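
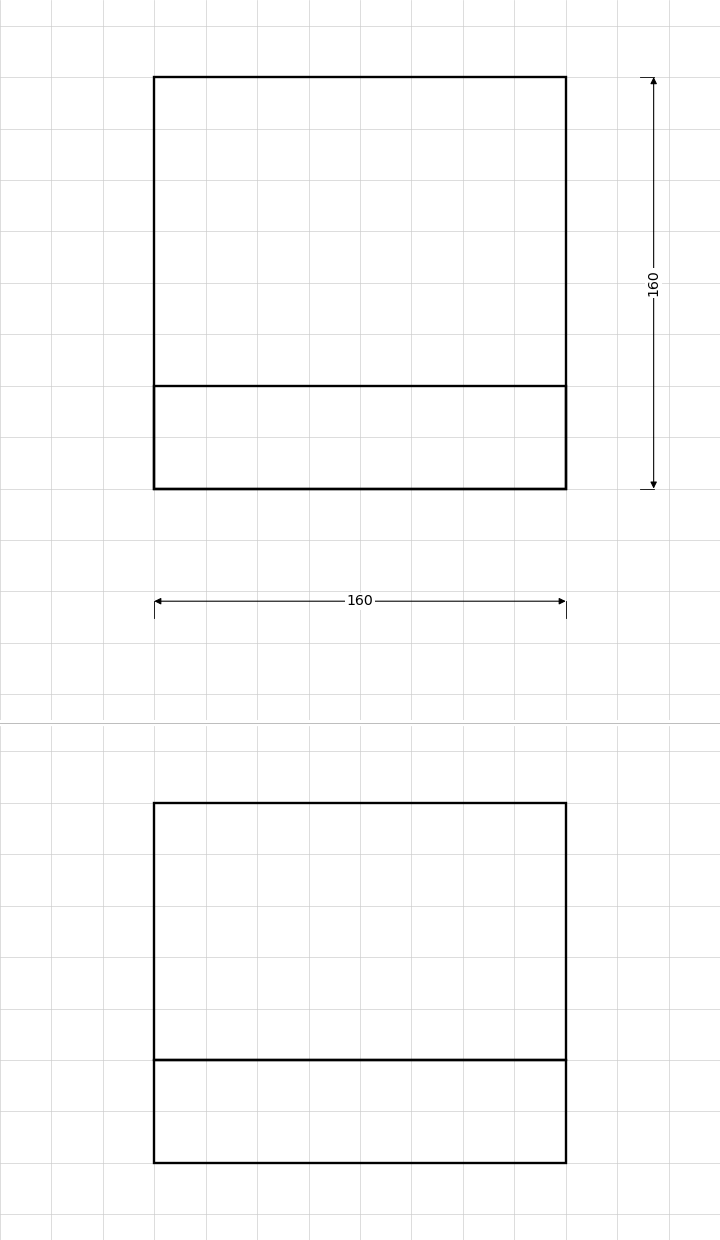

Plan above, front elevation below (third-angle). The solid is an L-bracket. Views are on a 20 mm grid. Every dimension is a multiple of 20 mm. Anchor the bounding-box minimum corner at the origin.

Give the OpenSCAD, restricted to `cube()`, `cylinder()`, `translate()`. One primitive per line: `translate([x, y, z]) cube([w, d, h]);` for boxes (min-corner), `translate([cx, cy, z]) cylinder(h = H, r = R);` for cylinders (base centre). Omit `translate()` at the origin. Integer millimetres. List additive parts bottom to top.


cube([160, 160, 40]);
translate([0, 0, 40]) cube([160, 40, 100]);


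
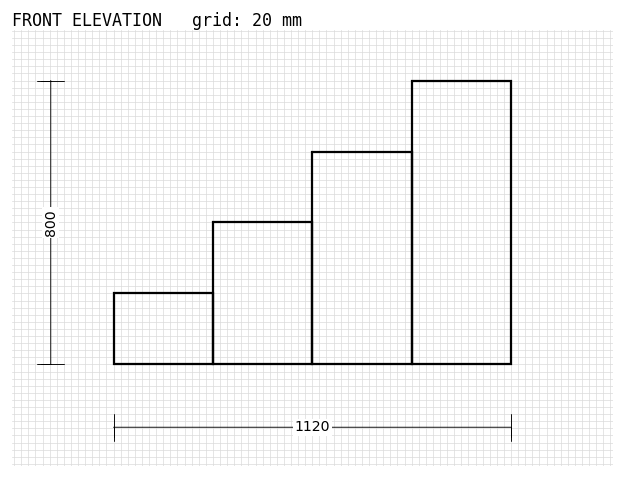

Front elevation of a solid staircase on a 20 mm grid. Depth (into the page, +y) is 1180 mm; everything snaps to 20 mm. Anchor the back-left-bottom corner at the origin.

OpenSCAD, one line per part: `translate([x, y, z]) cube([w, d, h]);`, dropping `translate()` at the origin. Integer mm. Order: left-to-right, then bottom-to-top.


cube([280, 1180, 200]);
translate([280, 0, 0]) cube([280, 1180, 400]);
translate([560, 0, 0]) cube([280, 1180, 600]);
translate([840, 0, 0]) cube([280, 1180, 800]);


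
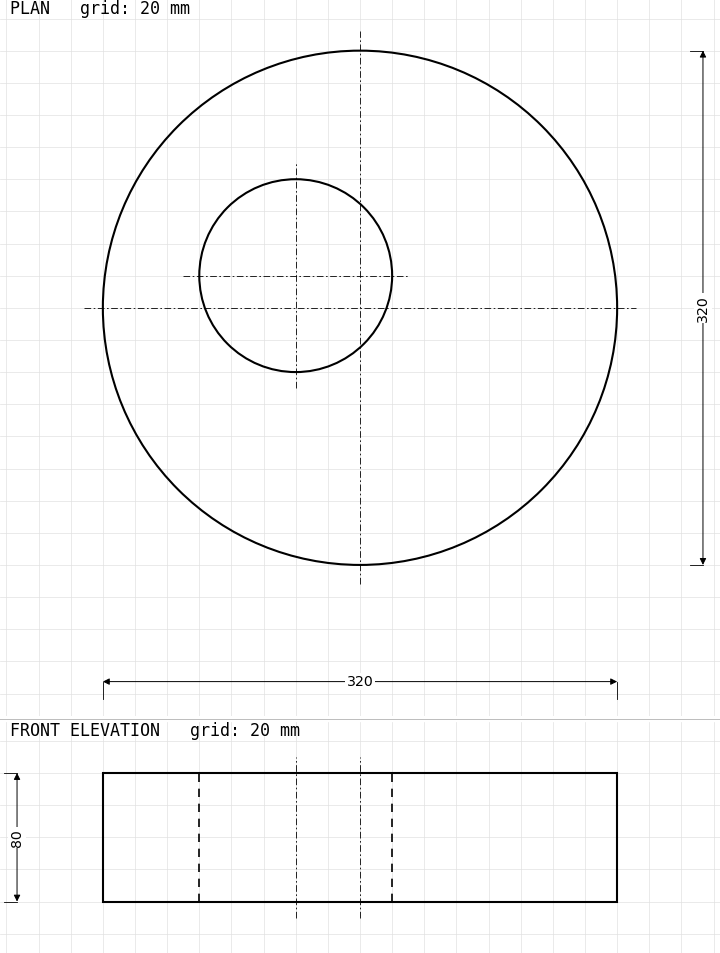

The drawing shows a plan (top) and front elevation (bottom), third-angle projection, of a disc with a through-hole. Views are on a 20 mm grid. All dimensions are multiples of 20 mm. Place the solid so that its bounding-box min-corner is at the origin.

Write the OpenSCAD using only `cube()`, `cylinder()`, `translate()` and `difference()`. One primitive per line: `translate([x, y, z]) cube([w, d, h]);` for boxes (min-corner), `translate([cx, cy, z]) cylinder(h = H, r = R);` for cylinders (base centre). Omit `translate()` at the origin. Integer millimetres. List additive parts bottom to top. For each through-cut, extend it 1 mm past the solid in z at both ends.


difference() {
  translate([160, 160, 0]) cylinder(h = 80, r = 160);
  translate([120, 180, -1]) cylinder(h = 82, r = 60);
}


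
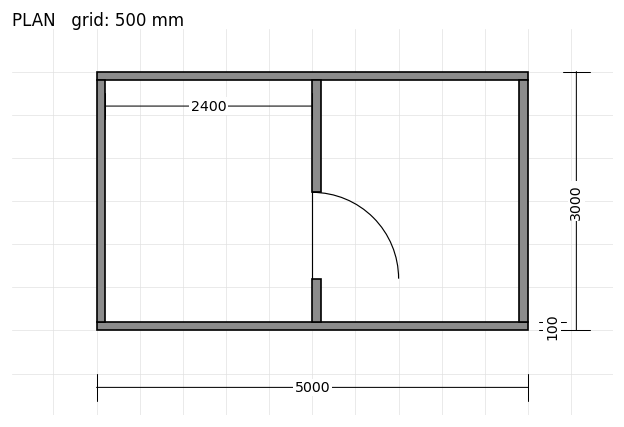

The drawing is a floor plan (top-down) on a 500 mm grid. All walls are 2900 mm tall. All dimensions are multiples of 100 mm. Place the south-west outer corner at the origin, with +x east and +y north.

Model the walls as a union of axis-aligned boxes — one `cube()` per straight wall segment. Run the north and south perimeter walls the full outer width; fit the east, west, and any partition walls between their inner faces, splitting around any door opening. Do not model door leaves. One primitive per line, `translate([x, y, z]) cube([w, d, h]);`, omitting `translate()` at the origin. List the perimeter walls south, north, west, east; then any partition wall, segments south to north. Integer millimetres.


cube([5000, 100, 2900]);
translate([0, 2900, 0]) cube([5000, 100, 2900]);
translate([0, 100, 0]) cube([100, 2800, 2900]);
translate([4900, 100, 0]) cube([100, 2800, 2900]);
translate([2500, 100, 0]) cube([100, 500, 2900]);
translate([2500, 1600, 0]) cube([100, 1300, 2900]);


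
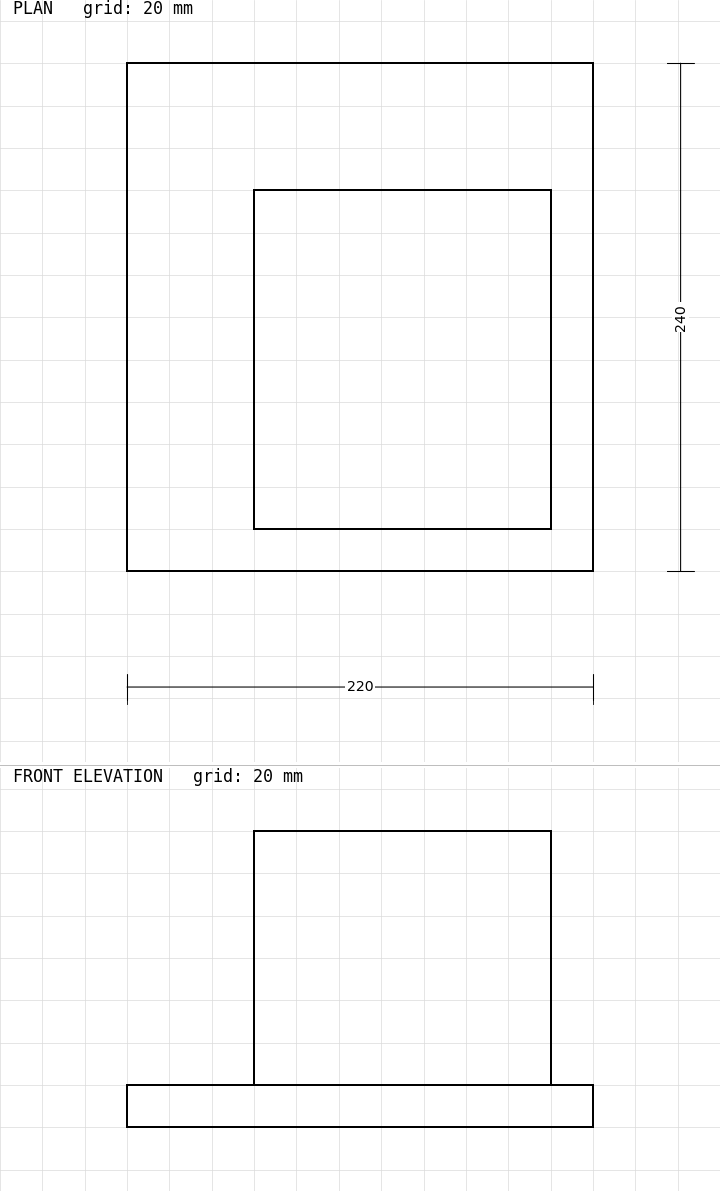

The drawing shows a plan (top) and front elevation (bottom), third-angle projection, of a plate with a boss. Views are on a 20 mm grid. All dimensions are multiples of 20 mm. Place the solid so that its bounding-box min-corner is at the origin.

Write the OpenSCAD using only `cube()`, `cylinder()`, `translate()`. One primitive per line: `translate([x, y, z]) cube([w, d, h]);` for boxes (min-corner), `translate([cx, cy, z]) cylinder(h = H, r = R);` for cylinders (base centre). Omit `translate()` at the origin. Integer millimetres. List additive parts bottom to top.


cube([220, 240, 20]);
translate([60, 20, 20]) cube([140, 160, 120]);


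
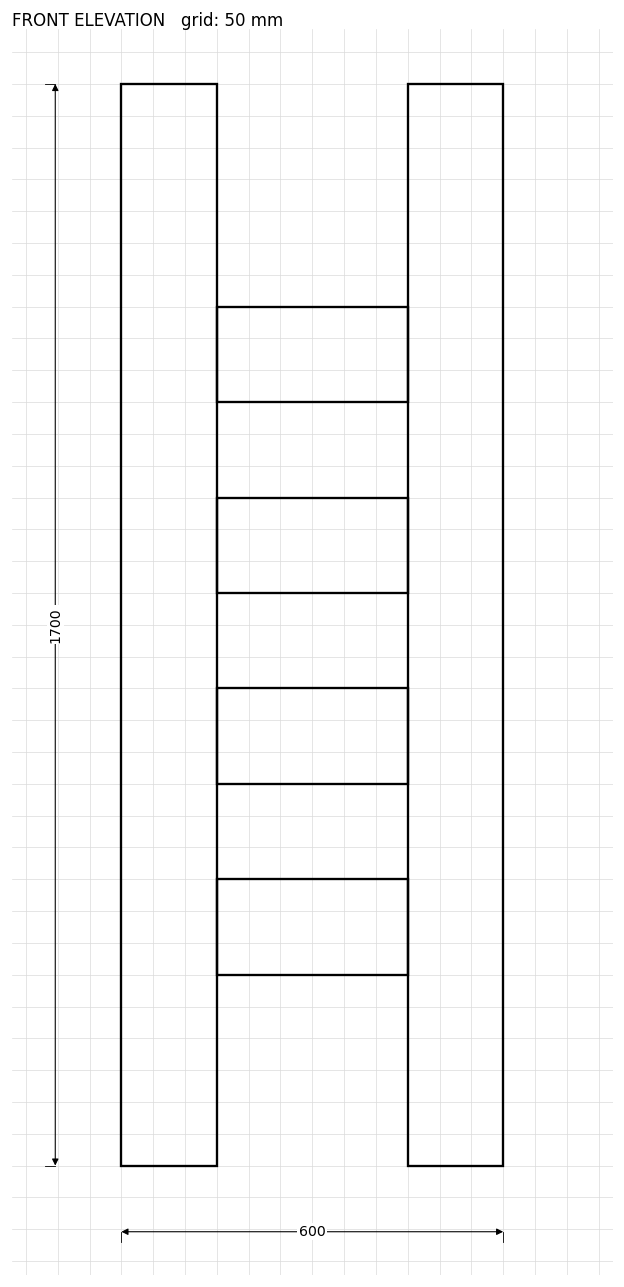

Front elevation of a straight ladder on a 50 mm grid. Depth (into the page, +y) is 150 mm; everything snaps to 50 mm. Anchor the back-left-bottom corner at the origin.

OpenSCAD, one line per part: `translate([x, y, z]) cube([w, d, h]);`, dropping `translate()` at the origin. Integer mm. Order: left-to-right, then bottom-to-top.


cube([150, 150, 1700]);
translate([150, 0, 300]) cube([300, 150, 150]);
translate([150, 0, 600]) cube([300, 150, 150]);
translate([150, 0, 900]) cube([300, 150, 150]);
translate([150, 0, 1200]) cube([300, 150, 150]);
translate([450, 0, 0]) cube([150, 150, 1700]);


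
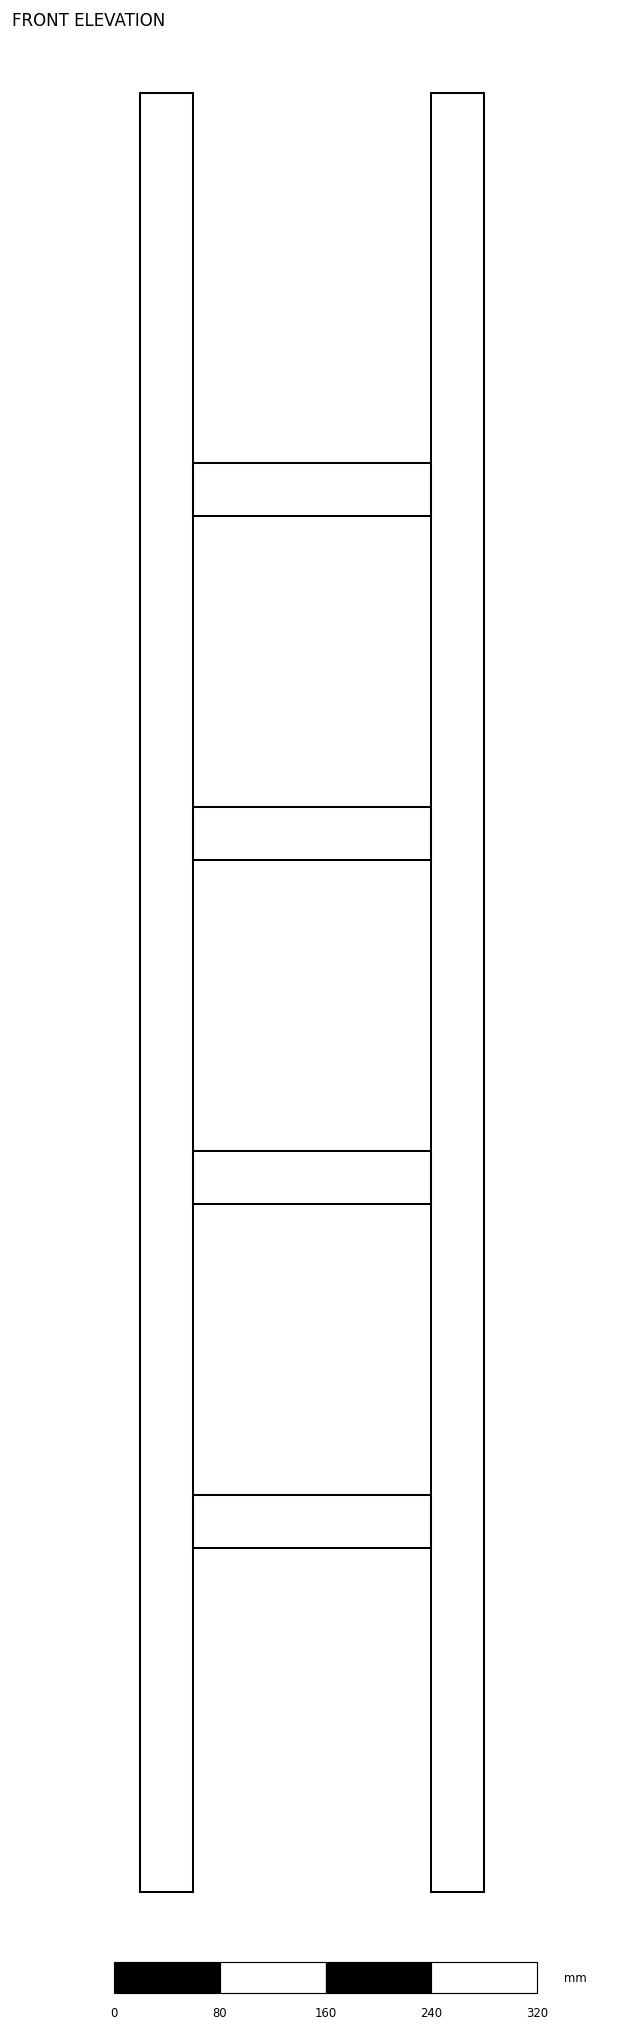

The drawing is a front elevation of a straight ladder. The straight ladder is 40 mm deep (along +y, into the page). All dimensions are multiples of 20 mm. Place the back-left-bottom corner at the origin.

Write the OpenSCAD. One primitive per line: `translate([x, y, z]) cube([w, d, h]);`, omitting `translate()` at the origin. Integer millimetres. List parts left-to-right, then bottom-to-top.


cube([40, 40, 1360]);
translate([40, 0, 260]) cube([180, 40, 40]);
translate([40, 0, 520]) cube([180, 40, 40]);
translate([40, 0, 780]) cube([180, 40, 40]);
translate([40, 0, 1040]) cube([180, 40, 40]);
translate([220, 0, 0]) cube([40, 40, 1360]);


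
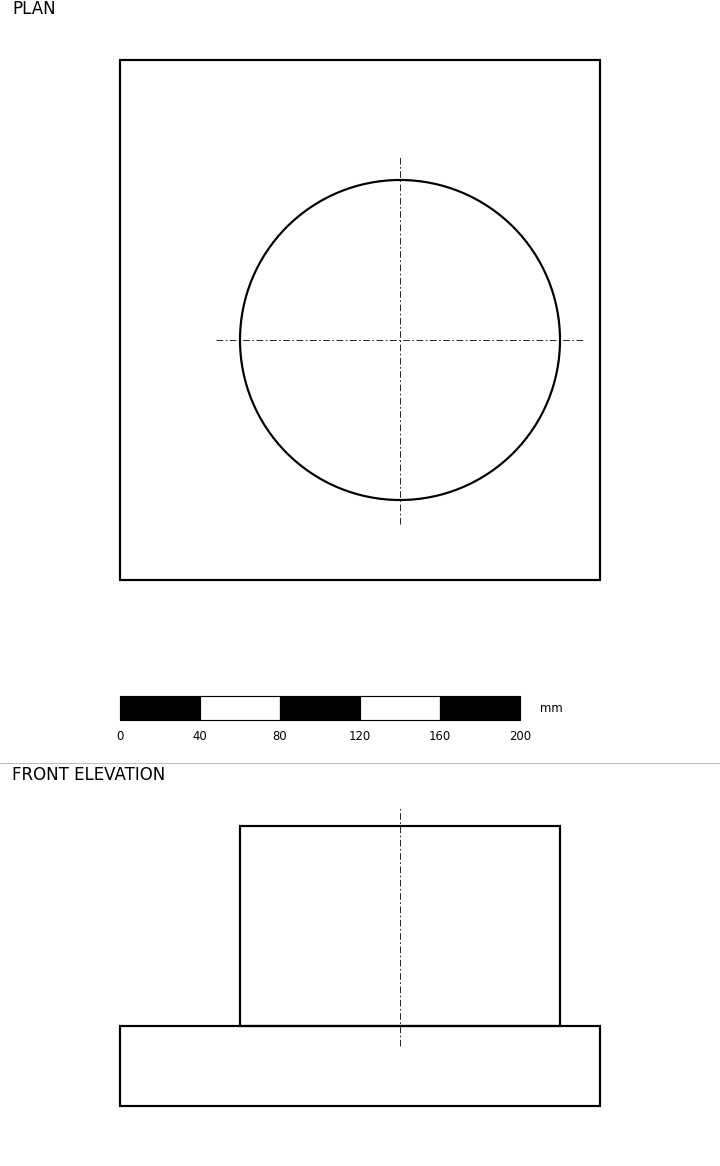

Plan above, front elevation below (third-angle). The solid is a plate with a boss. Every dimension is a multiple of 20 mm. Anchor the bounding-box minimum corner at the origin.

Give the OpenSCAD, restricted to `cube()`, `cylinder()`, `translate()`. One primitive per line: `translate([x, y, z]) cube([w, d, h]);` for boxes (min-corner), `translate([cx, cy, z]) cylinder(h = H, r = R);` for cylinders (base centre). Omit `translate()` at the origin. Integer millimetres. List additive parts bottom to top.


cube([240, 260, 40]);
translate([140, 120, 40]) cylinder(h = 100, r = 80);


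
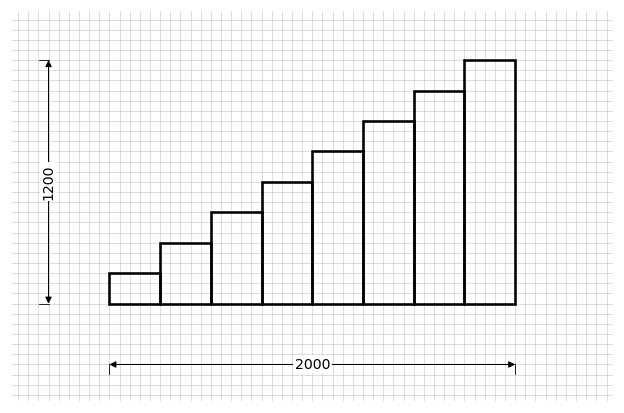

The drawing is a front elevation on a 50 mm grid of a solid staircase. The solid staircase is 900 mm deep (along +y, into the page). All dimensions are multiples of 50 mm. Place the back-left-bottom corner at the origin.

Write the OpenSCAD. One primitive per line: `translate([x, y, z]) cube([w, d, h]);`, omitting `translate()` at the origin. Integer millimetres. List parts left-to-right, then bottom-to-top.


cube([250, 900, 150]);
translate([250, 0, 0]) cube([250, 900, 300]);
translate([500, 0, 0]) cube([250, 900, 450]);
translate([750, 0, 0]) cube([250, 900, 600]);
translate([1000, 0, 0]) cube([250, 900, 750]);
translate([1250, 0, 0]) cube([250, 900, 900]);
translate([1500, 0, 0]) cube([250, 900, 1050]);
translate([1750, 0, 0]) cube([250, 900, 1200]);


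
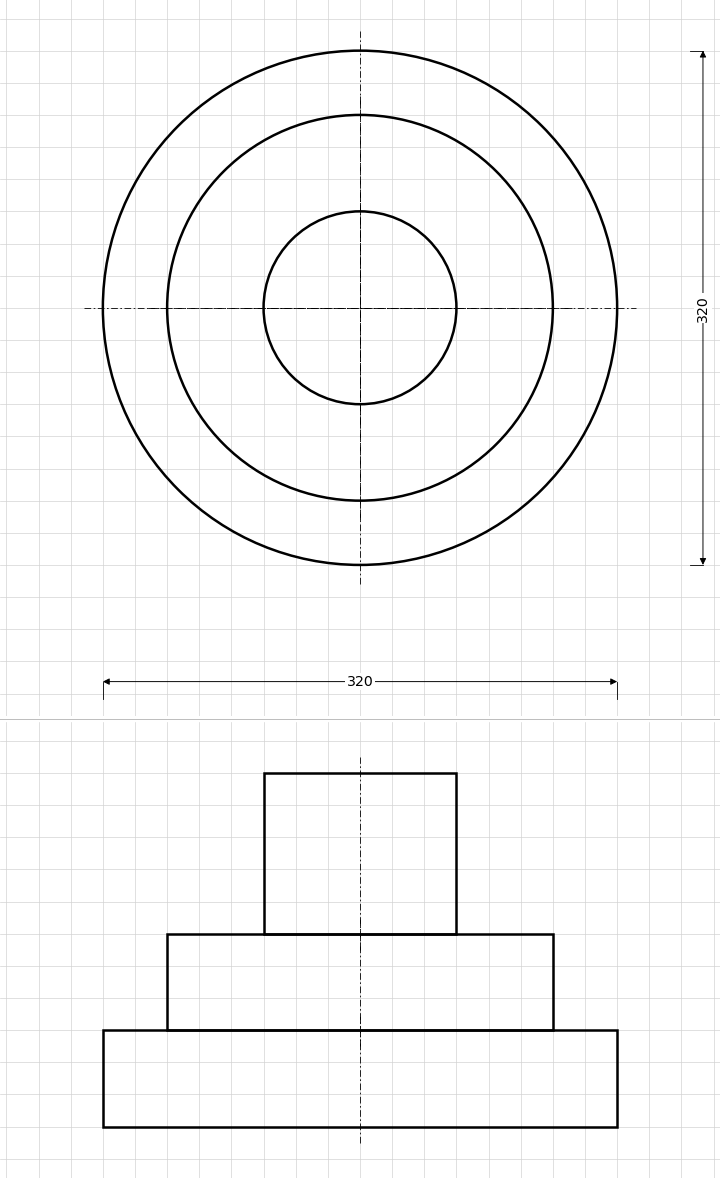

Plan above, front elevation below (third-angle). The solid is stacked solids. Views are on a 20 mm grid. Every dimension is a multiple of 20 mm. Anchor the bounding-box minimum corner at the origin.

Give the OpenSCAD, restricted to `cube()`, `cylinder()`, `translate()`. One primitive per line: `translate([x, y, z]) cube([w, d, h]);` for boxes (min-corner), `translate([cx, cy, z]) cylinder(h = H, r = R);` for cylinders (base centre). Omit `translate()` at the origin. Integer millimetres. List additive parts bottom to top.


translate([160, 160, 0]) cylinder(h = 60, r = 160);
translate([160, 160, 60]) cylinder(h = 60, r = 120);
translate([160, 160, 120]) cylinder(h = 100, r = 60);


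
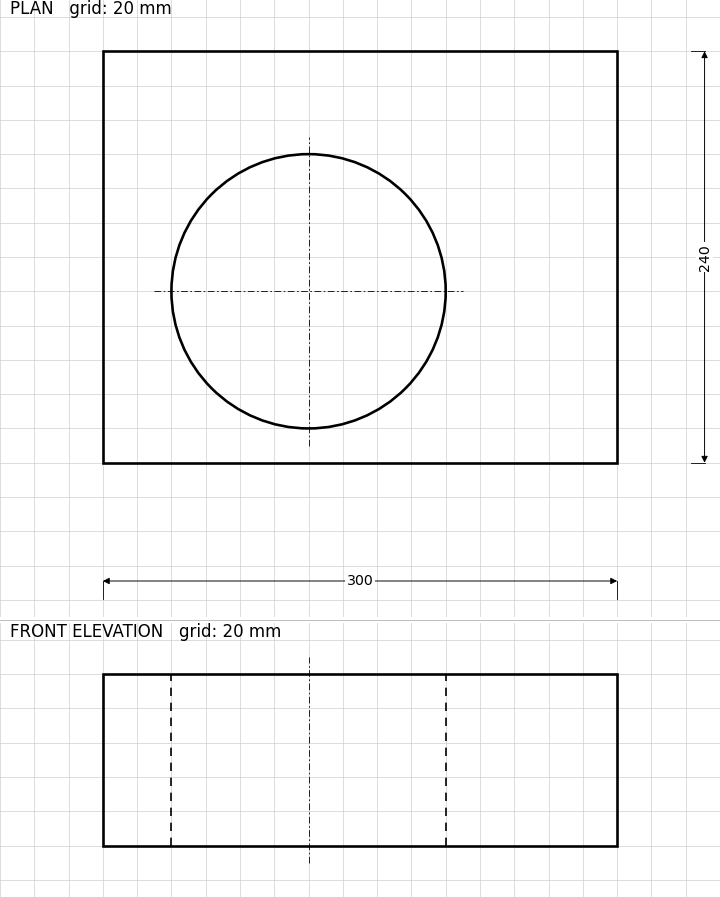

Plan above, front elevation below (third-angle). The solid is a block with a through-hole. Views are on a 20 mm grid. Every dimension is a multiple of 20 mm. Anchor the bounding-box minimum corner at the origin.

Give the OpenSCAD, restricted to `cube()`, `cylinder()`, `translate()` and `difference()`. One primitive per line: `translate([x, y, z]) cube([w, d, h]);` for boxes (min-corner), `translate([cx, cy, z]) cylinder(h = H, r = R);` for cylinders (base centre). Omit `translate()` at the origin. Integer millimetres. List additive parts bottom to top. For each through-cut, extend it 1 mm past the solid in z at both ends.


difference() {
  cube([300, 240, 100]);
  translate([120, 100, -1]) cylinder(h = 102, r = 80);
}


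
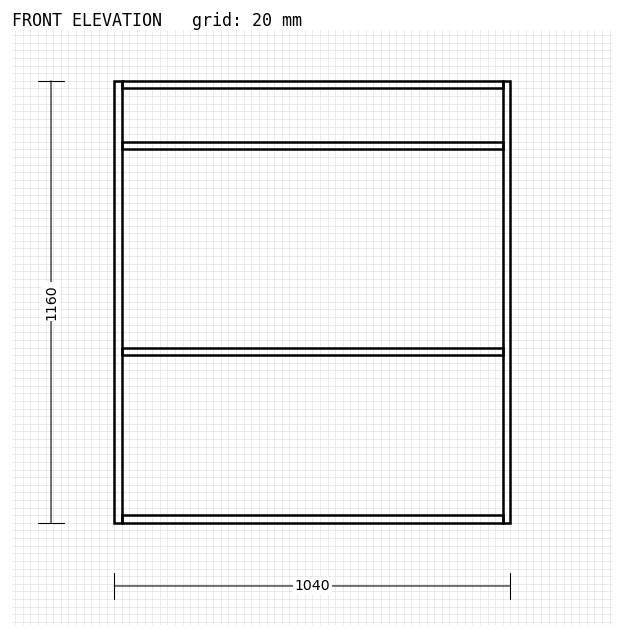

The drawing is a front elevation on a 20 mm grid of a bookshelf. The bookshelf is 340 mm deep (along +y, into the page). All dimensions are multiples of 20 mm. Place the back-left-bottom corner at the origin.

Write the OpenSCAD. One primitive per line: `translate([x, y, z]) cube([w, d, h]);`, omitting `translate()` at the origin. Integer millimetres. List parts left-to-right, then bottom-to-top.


cube([20, 340, 1160]);
translate([20, 0, 0]) cube([1000, 340, 20]);
translate([20, 0, 440]) cube([1000, 340, 20]);
translate([20, 0, 980]) cube([1000, 340, 20]);
translate([20, 0, 1140]) cube([1000, 340, 20]);
translate([1020, 0, 0]) cube([20, 340, 1160]);


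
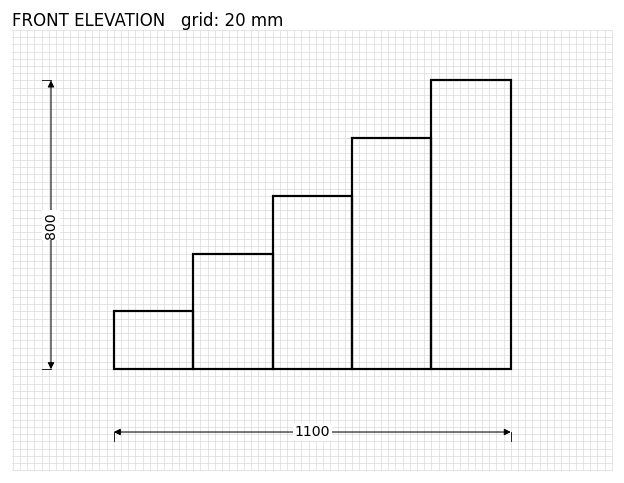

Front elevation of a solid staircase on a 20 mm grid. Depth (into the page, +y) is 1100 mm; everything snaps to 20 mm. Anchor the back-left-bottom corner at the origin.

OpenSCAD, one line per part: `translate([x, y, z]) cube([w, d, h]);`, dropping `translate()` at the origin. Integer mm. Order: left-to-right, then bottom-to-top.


cube([220, 1100, 160]);
translate([220, 0, 0]) cube([220, 1100, 320]);
translate([440, 0, 0]) cube([220, 1100, 480]);
translate([660, 0, 0]) cube([220, 1100, 640]);
translate([880, 0, 0]) cube([220, 1100, 800]);


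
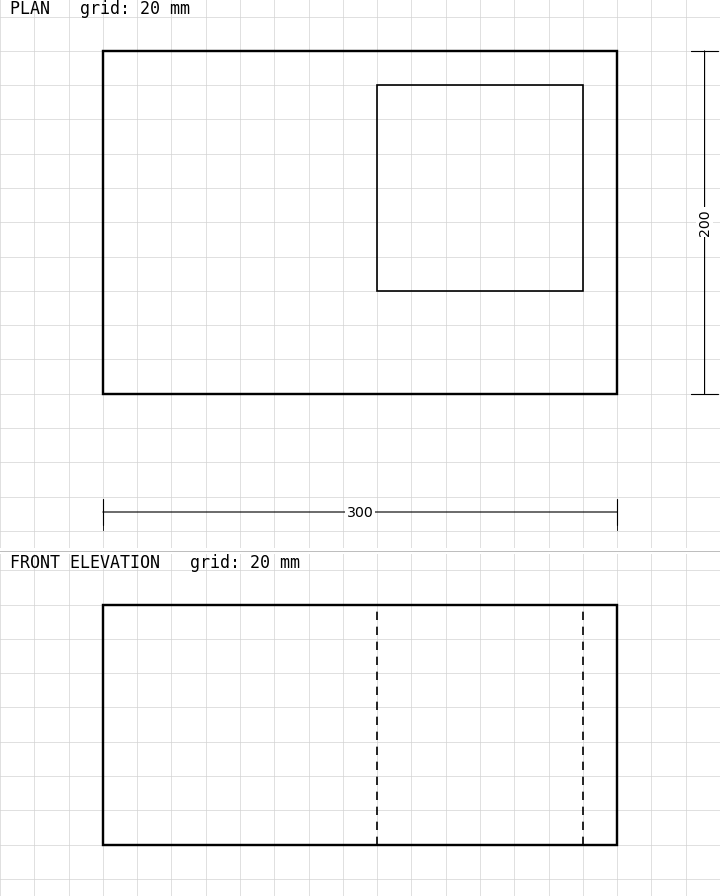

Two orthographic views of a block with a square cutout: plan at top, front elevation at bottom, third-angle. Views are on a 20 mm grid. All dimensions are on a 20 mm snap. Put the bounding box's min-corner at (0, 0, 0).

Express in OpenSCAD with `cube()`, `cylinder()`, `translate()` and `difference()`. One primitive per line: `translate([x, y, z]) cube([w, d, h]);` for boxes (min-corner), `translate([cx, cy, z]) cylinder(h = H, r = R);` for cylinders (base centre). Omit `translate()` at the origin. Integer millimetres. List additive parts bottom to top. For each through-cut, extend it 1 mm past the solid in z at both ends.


difference() {
  cube([300, 200, 140]);
  translate([160, 60, -1]) cube([120, 120, 142]);
}


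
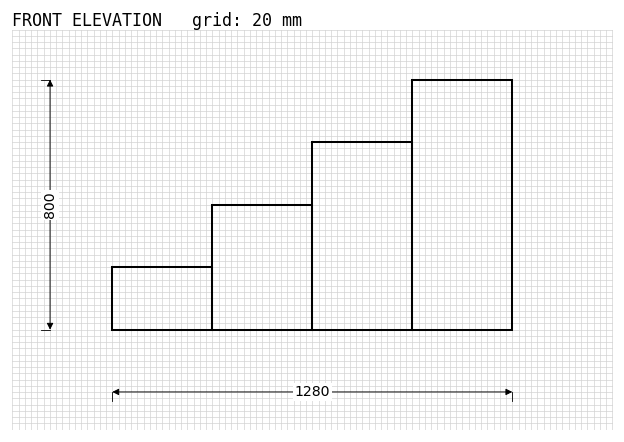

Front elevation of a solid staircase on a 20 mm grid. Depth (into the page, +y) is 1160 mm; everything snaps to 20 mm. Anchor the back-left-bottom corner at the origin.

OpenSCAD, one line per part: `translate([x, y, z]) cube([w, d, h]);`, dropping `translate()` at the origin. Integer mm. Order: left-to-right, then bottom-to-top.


cube([320, 1160, 200]);
translate([320, 0, 0]) cube([320, 1160, 400]);
translate([640, 0, 0]) cube([320, 1160, 600]);
translate([960, 0, 0]) cube([320, 1160, 800]);


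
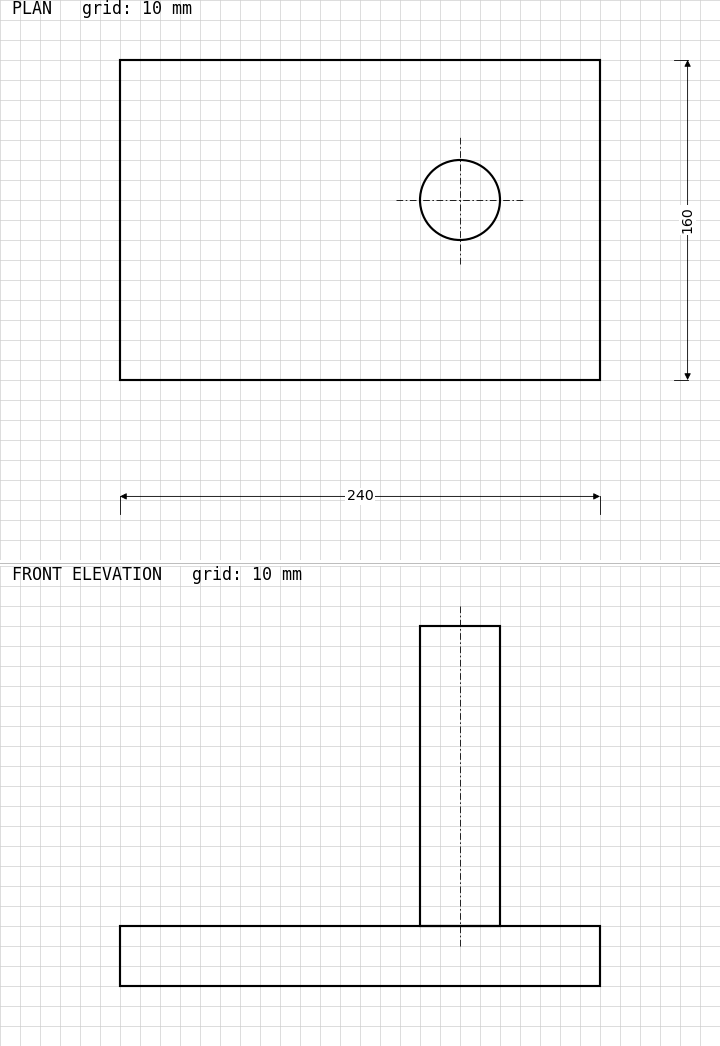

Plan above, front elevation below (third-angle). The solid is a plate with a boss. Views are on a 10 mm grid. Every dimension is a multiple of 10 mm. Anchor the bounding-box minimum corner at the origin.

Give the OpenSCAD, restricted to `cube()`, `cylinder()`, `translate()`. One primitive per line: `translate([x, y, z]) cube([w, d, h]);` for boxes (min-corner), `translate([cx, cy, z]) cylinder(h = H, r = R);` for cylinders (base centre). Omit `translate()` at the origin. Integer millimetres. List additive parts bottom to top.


cube([240, 160, 30]);
translate([170, 90, 30]) cylinder(h = 150, r = 20);


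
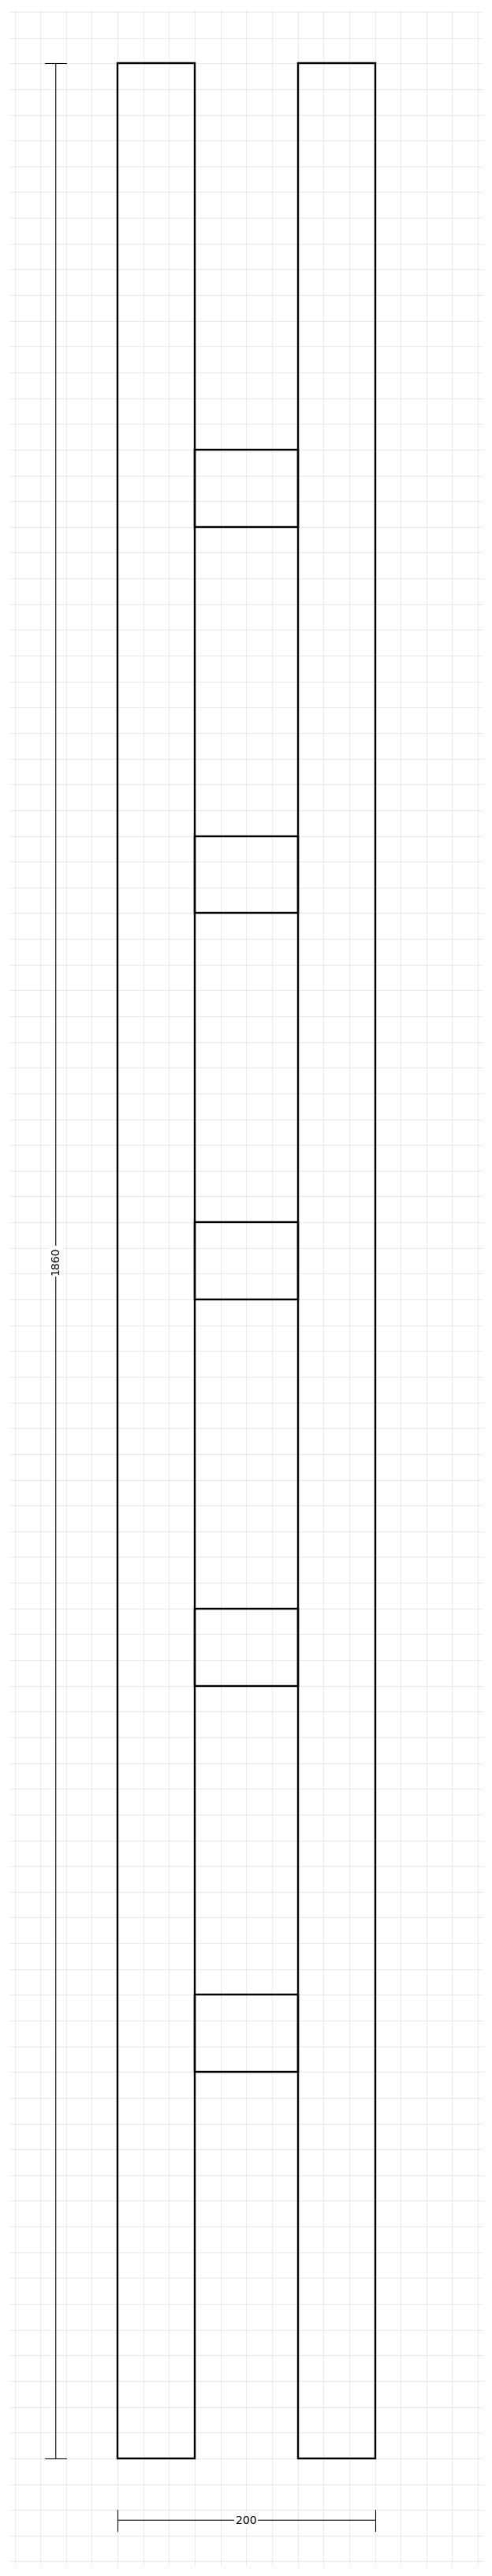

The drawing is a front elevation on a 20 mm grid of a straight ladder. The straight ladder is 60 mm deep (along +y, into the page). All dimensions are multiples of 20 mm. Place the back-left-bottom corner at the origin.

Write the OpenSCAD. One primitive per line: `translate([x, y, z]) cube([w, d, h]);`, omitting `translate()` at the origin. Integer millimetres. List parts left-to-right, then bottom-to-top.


cube([60, 60, 1860]);
translate([60, 0, 300]) cube([80, 60, 60]);
translate([60, 0, 600]) cube([80, 60, 60]);
translate([60, 0, 900]) cube([80, 60, 60]);
translate([60, 0, 1200]) cube([80, 60, 60]);
translate([60, 0, 1500]) cube([80, 60, 60]);
translate([140, 0, 0]) cube([60, 60, 1860]);


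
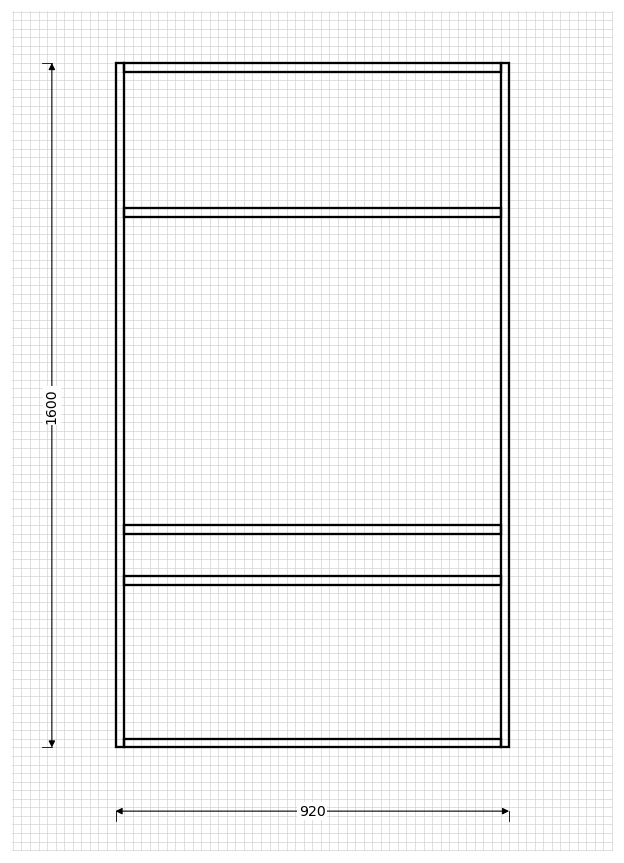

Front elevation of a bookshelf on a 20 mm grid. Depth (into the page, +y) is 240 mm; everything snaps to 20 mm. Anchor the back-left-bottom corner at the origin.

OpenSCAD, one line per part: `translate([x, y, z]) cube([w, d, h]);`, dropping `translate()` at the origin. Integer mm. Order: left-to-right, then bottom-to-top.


cube([20, 240, 1600]);
translate([20, 0, 0]) cube([880, 240, 20]);
translate([20, 0, 380]) cube([880, 240, 20]);
translate([20, 0, 500]) cube([880, 240, 20]);
translate([20, 0, 1240]) cube([880, 240, 20]);
translate([20, 0, 1580]) cube([880, 240, 20]);
translate([900, 0, 0]) cube([20, 240, 1600]);


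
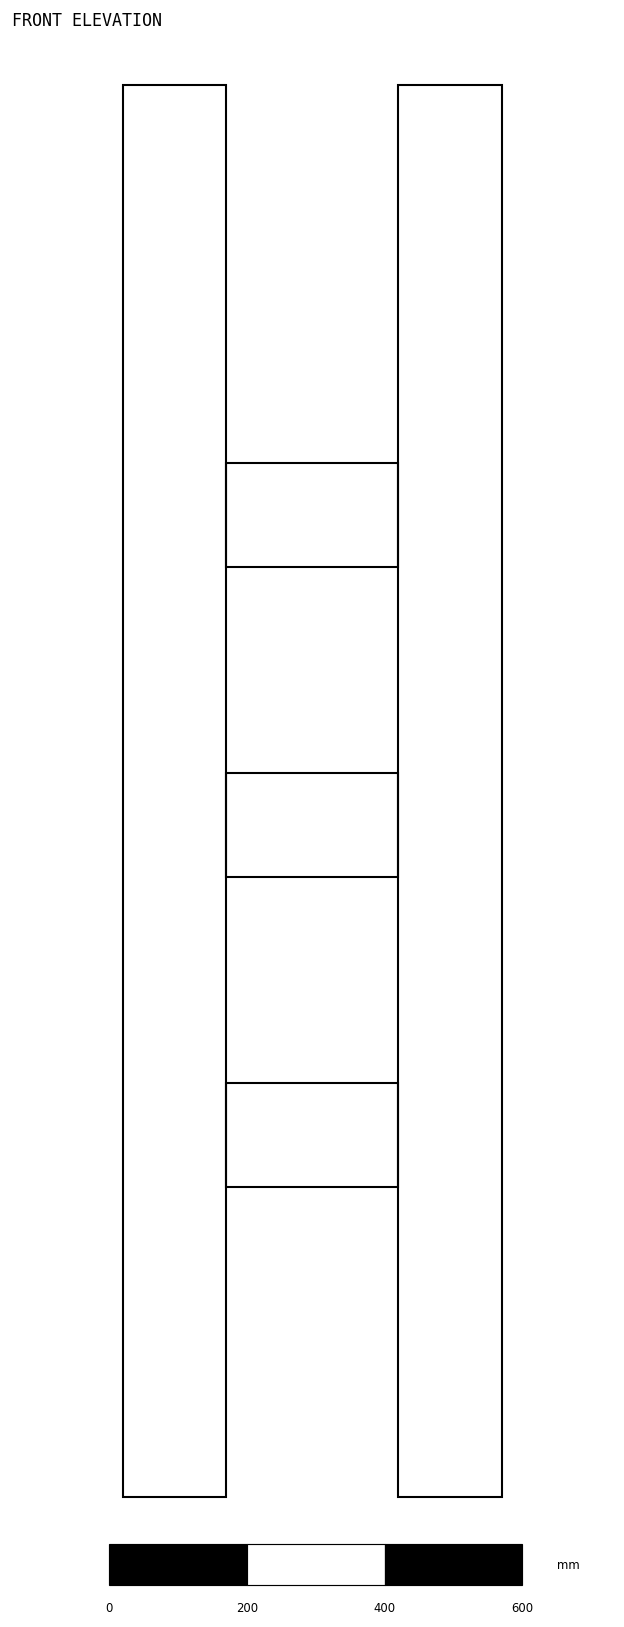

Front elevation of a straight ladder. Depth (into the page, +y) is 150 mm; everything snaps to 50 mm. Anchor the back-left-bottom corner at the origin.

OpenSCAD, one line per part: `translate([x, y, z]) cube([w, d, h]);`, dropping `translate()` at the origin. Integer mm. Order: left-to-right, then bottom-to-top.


cube([150, 150, 2050]);
translate([150, 0, 450]) cube([250, 150, 150]);
translate([150, 0, 900]) cube([250, 150, 150]);
translate([150, 0, 1350]) cube([250, 150, 150]);
translate([400, 0, 0]) cube([150, 150, 2050]);


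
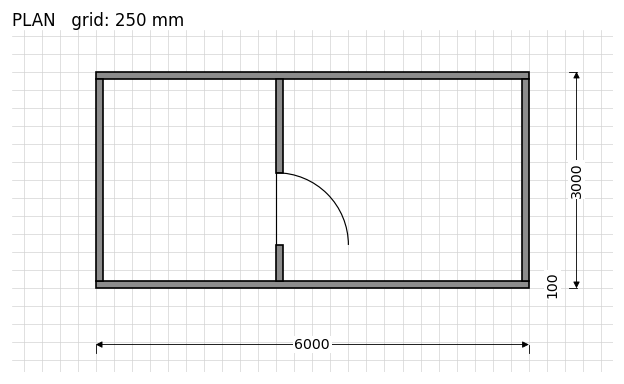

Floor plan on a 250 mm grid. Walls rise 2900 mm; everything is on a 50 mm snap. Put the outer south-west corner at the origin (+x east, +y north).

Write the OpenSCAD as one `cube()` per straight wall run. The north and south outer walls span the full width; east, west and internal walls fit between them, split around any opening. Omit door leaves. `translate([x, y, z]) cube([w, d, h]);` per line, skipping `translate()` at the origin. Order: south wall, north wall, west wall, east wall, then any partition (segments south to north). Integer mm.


cube([6000, 100, 2900]);
translate([0, 2900, 0]) cube([6000, 100, 2900]);
translate([0, 100, 0]) cube([100, 2800, 2900]);
translate([5900, 100, 0]) cube([100, 2800, 2900]);
translate([2500, 100, 0]) cube([100, 500, 2900]);
translate([2500, 1600, 0]) cube([100, 1300, 2900]);


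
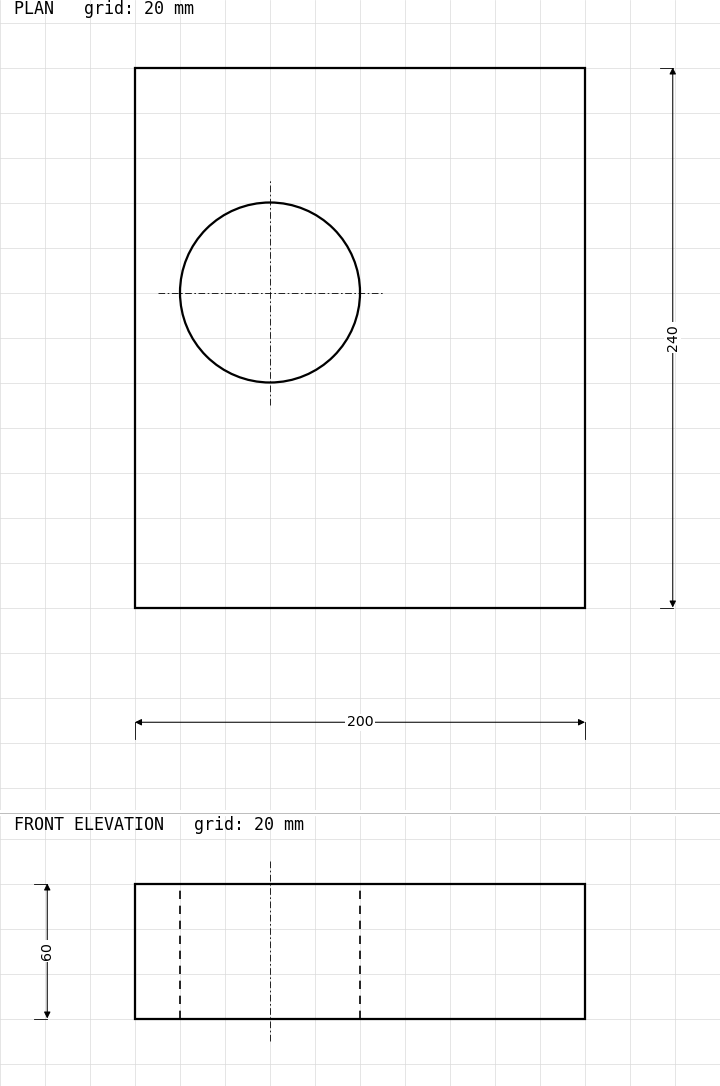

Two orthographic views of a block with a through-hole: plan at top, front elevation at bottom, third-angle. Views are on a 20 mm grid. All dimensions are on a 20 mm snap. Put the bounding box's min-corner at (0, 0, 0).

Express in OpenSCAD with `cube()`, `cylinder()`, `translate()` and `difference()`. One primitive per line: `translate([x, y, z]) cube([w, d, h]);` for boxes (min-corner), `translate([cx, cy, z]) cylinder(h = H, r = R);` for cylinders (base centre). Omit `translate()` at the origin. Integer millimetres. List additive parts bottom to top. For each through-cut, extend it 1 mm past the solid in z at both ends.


difference() {
  cube([200, 240, 60]);
  translate([60, 140, -1]) cylinder(h = 62, r = 40);
}


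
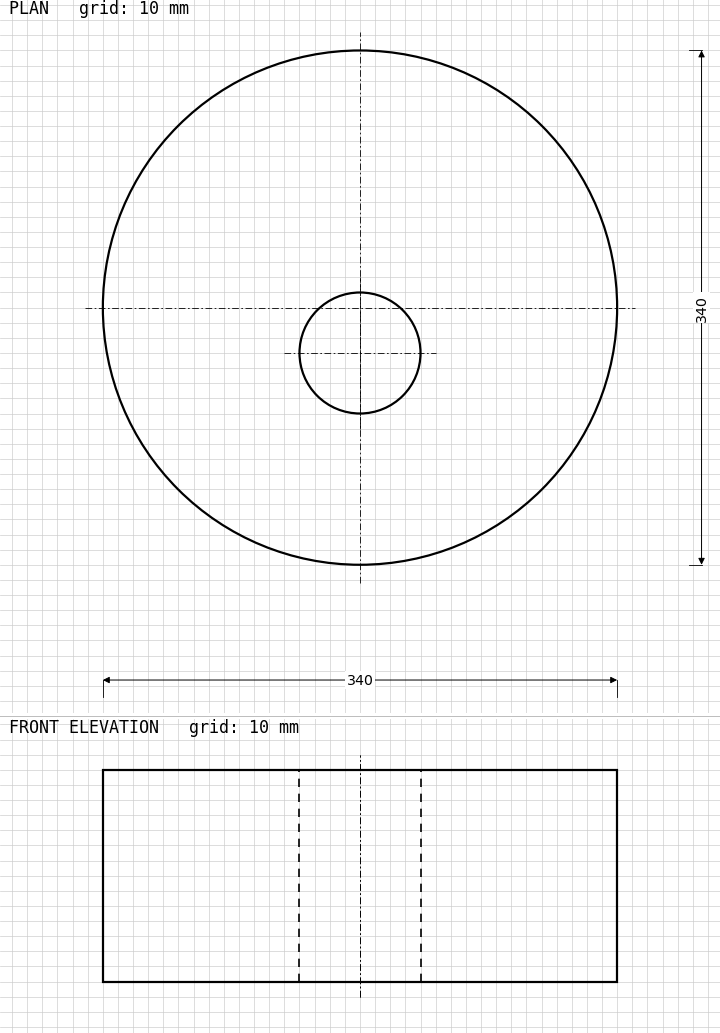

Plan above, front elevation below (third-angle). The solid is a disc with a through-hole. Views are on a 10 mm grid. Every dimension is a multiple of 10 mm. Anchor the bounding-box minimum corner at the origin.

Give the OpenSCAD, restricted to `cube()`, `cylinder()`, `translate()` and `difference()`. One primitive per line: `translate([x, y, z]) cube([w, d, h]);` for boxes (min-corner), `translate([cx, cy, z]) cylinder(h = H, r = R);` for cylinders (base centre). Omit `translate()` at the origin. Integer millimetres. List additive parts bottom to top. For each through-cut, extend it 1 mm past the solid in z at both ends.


difference() {
  translate([170, 170, 0]) cylinder(h = 140, r = 170);
  translate([170, 140, -1]) cylinder(h = 142, r = 40);
}


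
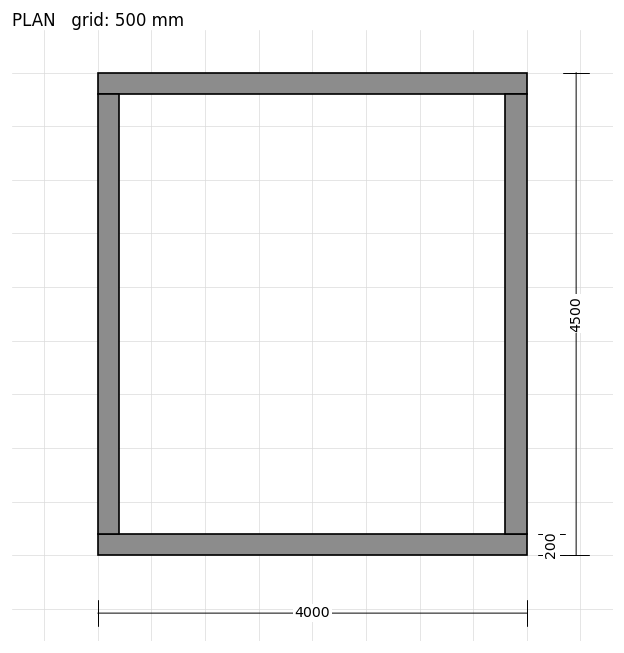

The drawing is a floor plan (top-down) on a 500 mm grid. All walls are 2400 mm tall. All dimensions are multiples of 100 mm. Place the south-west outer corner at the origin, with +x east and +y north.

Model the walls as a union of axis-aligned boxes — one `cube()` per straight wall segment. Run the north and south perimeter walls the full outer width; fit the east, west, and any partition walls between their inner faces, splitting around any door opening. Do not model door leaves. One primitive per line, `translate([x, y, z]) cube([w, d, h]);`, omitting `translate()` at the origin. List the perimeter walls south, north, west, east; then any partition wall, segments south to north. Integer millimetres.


cube([4000, 200, 2400]);
translate([0, 4300, 0]) cube([4000, 200, 2400]);
translate([0, 200, 0]) cube([200, 4100, 2400]);
translate([3800, 200, 0]) cube([200, 4100, 2400]);


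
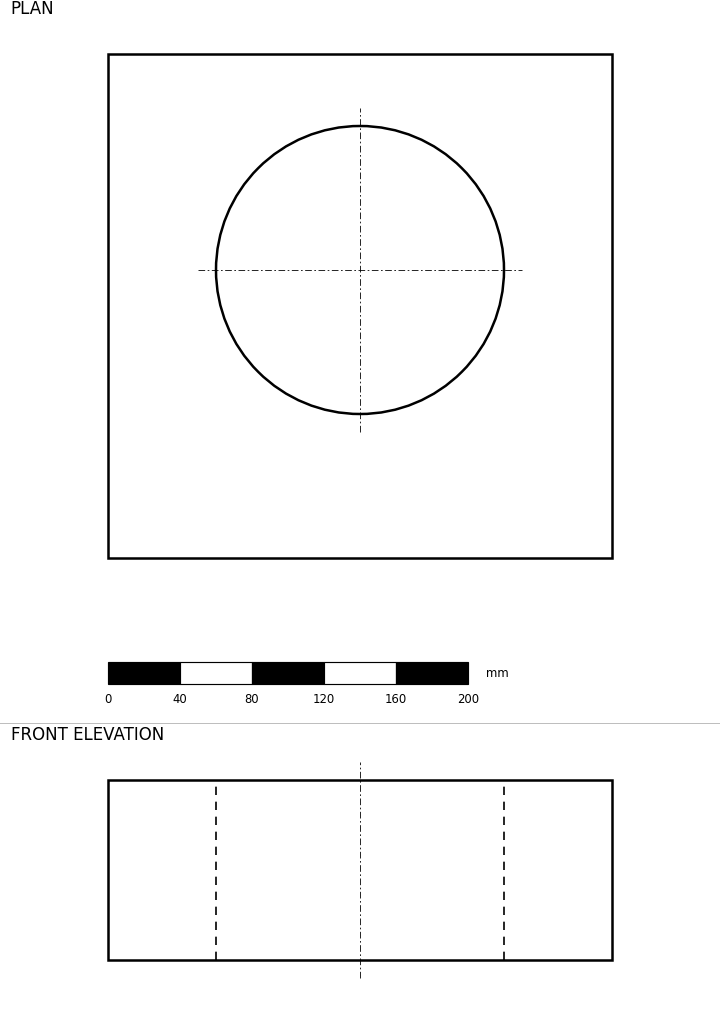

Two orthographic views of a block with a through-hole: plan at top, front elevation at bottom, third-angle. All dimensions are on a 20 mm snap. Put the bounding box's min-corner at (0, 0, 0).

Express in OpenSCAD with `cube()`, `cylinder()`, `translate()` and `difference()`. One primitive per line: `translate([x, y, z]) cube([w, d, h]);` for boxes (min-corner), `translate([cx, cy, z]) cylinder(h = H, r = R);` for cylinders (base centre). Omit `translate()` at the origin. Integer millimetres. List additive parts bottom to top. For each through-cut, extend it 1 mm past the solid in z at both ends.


difference() {
  cube([280, 280, 100]);
  translate([140, 160, -1]) cylinder(h = 102, r = 80);
}


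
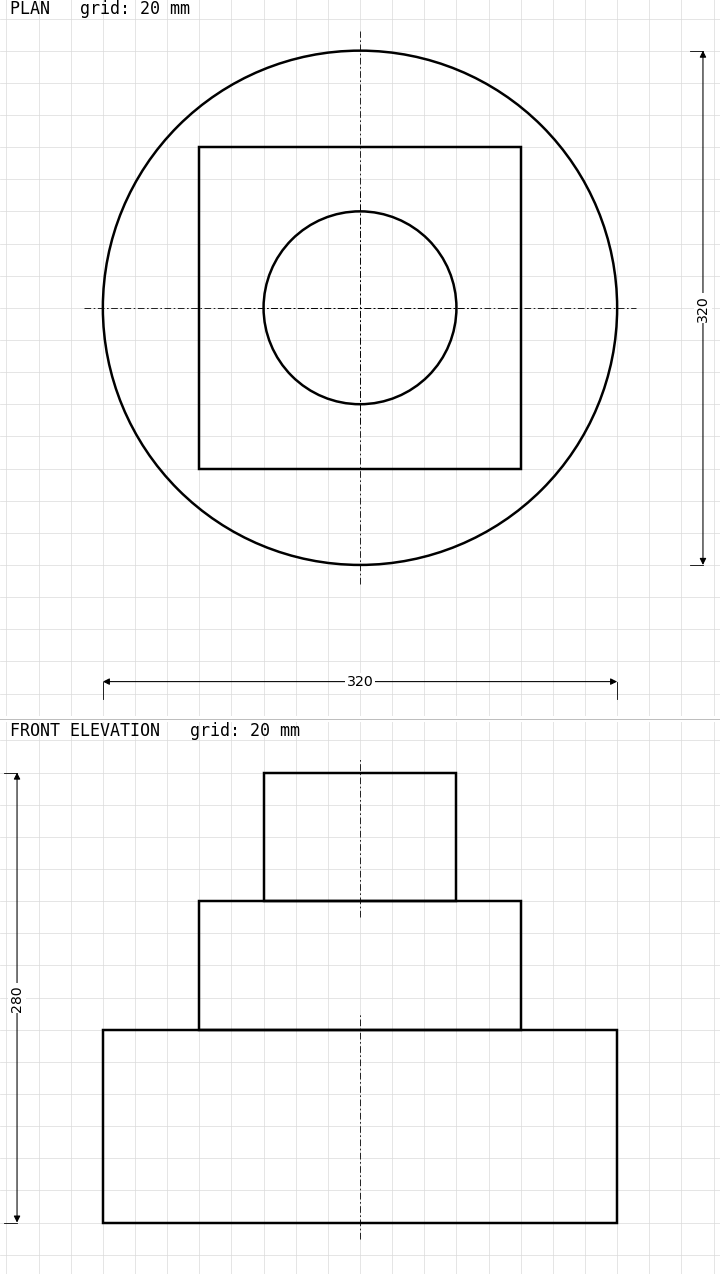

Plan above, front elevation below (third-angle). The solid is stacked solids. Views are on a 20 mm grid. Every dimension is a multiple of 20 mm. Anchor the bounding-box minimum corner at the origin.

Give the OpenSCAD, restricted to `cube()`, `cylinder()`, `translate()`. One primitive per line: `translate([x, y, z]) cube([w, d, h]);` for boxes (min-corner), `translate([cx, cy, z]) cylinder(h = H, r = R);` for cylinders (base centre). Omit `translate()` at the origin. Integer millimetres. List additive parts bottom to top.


translate([160, 160, 0]) cylinder(h = 120, r = 160);
translate([60, 60, 120]) cube([200, 200, 80]);
translate([160, 160, 200]) cylinder(h = 80, r = 60);


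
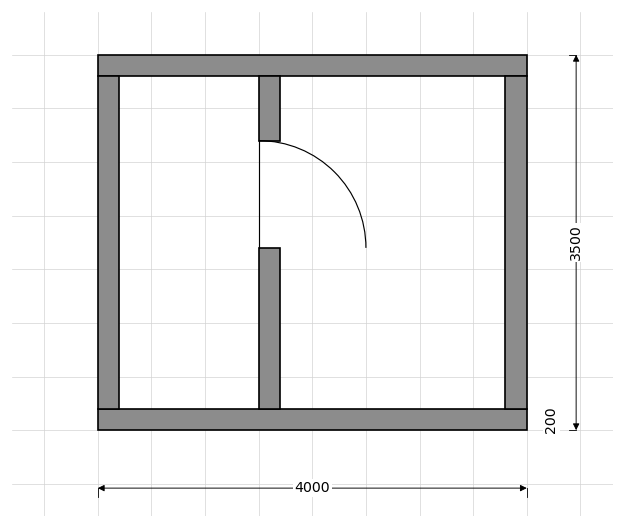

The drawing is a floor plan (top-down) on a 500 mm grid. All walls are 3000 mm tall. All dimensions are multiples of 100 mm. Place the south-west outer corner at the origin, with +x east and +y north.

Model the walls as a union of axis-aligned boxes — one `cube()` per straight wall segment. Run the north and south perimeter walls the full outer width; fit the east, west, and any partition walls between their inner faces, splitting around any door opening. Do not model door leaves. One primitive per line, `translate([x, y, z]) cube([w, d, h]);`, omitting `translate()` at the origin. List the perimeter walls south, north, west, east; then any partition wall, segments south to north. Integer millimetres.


cube([4000, 200, 3000]);
translate([0, 3300, 0]) cube([4000, 200, 3000]);
translate([0, 200, 0]) cube([200, 3100, 3000]);
translate([3800, 200, 0]) cube([200, 3100, 3000]);
translate([1500, 200, 0]) cube([200, 1500, 3000]);
translate([1500, 2700, 0]) cube([200, 600, 3000]);


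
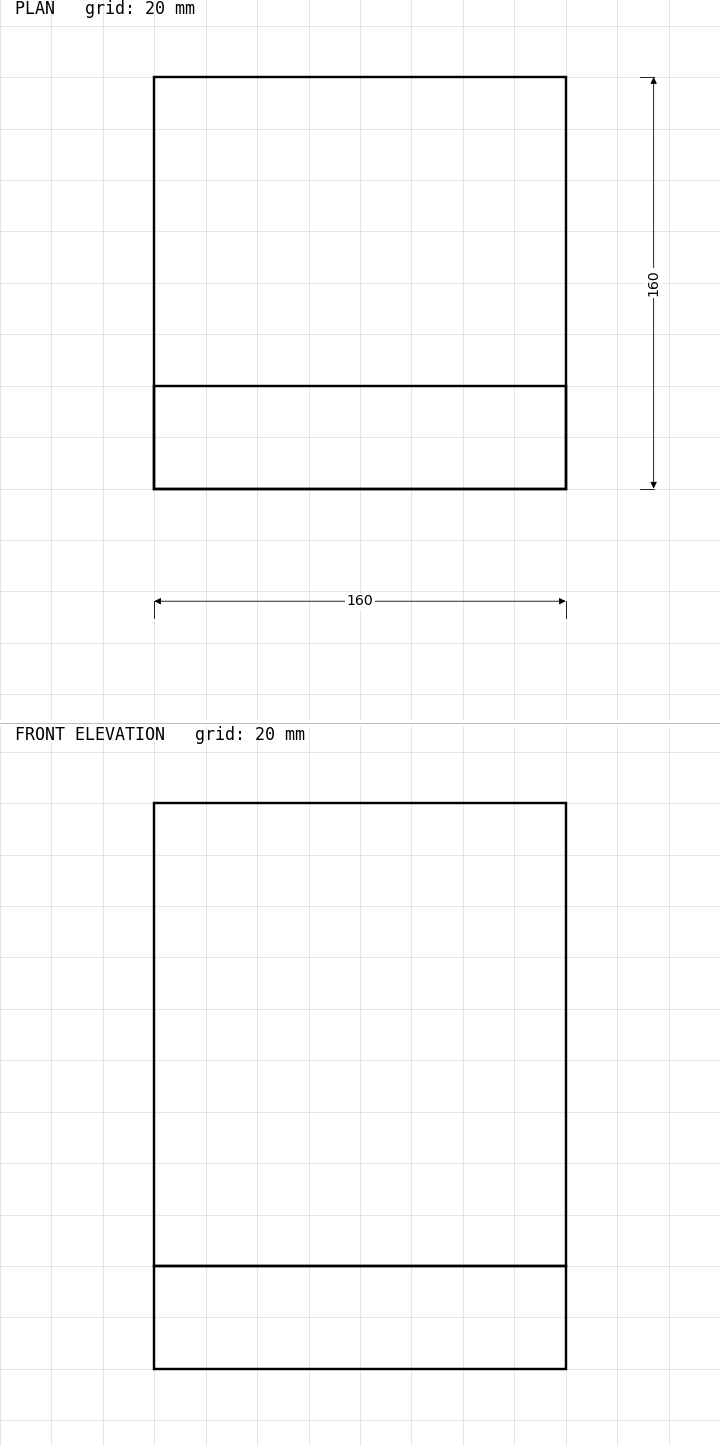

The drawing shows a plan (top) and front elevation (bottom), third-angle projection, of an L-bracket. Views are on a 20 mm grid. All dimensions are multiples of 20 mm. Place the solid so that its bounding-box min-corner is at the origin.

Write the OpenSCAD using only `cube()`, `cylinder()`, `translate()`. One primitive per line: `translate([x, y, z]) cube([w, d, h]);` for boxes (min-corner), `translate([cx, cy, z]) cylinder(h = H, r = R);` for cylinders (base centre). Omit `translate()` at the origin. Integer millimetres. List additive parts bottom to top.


cube([160, 160, 40]);
translate([0, 0, 40]) cube([160, 40, 180]);


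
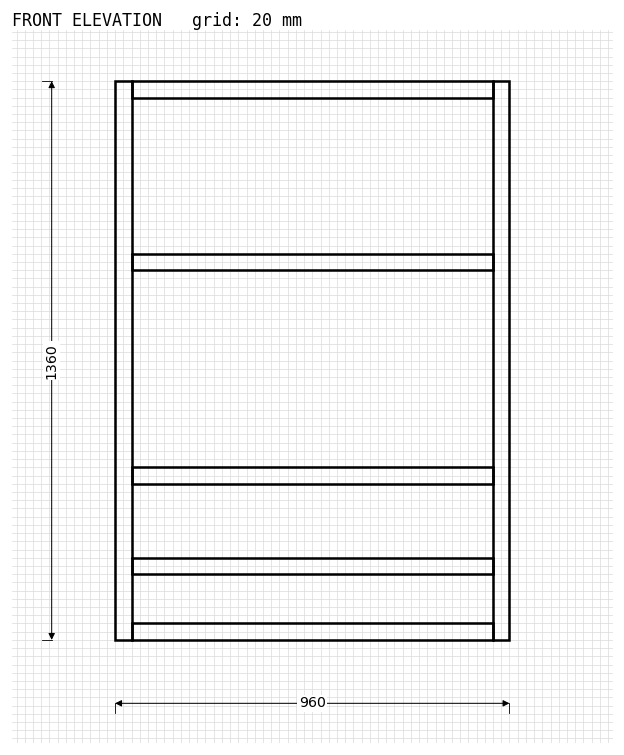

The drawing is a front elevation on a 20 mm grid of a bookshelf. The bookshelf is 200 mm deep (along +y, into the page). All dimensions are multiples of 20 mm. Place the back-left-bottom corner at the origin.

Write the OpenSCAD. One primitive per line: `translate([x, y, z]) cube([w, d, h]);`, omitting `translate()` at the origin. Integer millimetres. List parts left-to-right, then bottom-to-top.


cube([40, 200, 1360]);
translate([40, 0, 0]) cube([880, 200, 40]);
translate([40, 0, 160]) cube([880, 200, 40]);
translate([40, 0, 380]) cube([880, 200, 40]);
translate([40, 0, 900]) cube([880, 200, 40]);
translate([40, 0, 1320]) cube([880, 200, 40]);
translate([920, 0, 0]) cube([40, 200, 1360]);


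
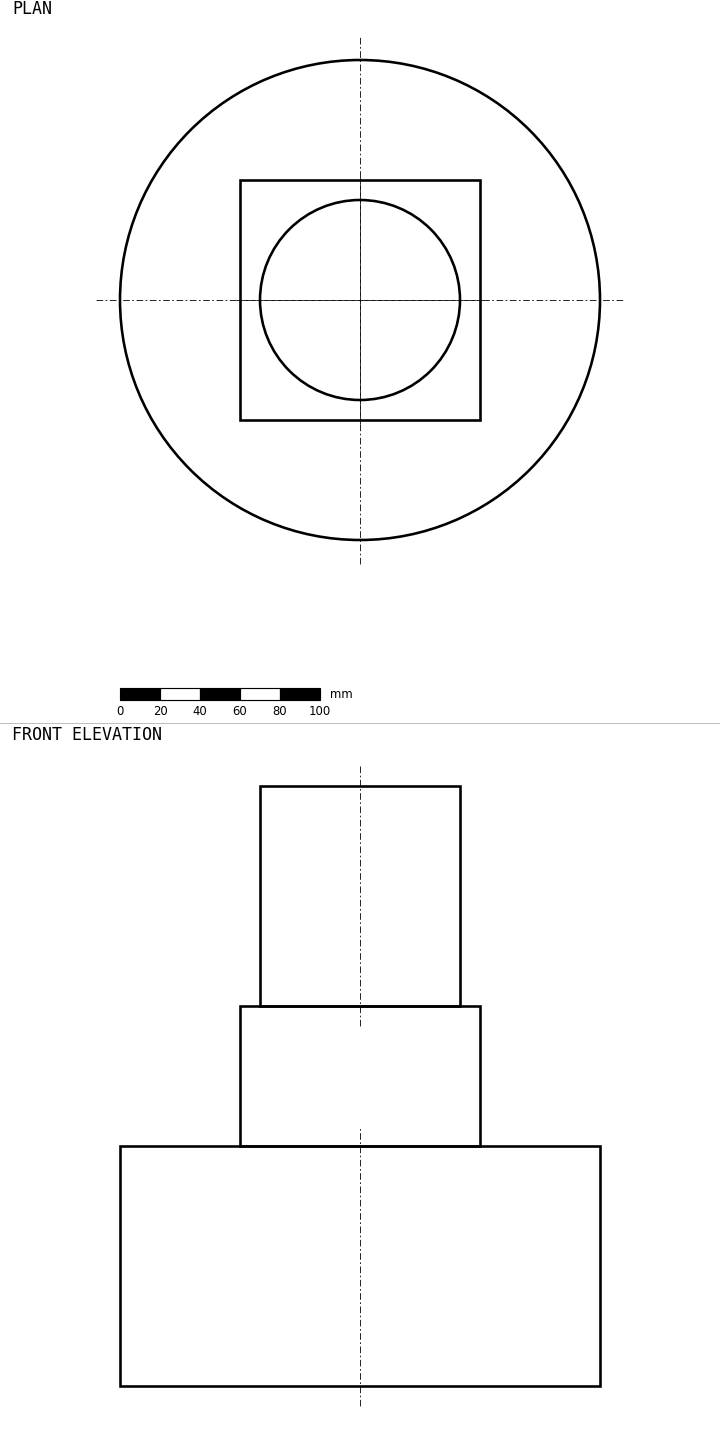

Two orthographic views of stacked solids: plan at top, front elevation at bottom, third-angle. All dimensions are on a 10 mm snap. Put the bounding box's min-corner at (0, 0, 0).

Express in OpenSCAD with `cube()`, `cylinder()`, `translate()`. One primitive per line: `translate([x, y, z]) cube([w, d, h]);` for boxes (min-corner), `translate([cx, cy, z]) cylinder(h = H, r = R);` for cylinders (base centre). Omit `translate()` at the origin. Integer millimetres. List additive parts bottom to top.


translate([120, 120, 0]) cylinder(h = 120, r = 120);
translate([60, 60, 120]) cube([120, 120, 70]);
translate([120, 120, 190]) cylinder(h = 110, r = 50);


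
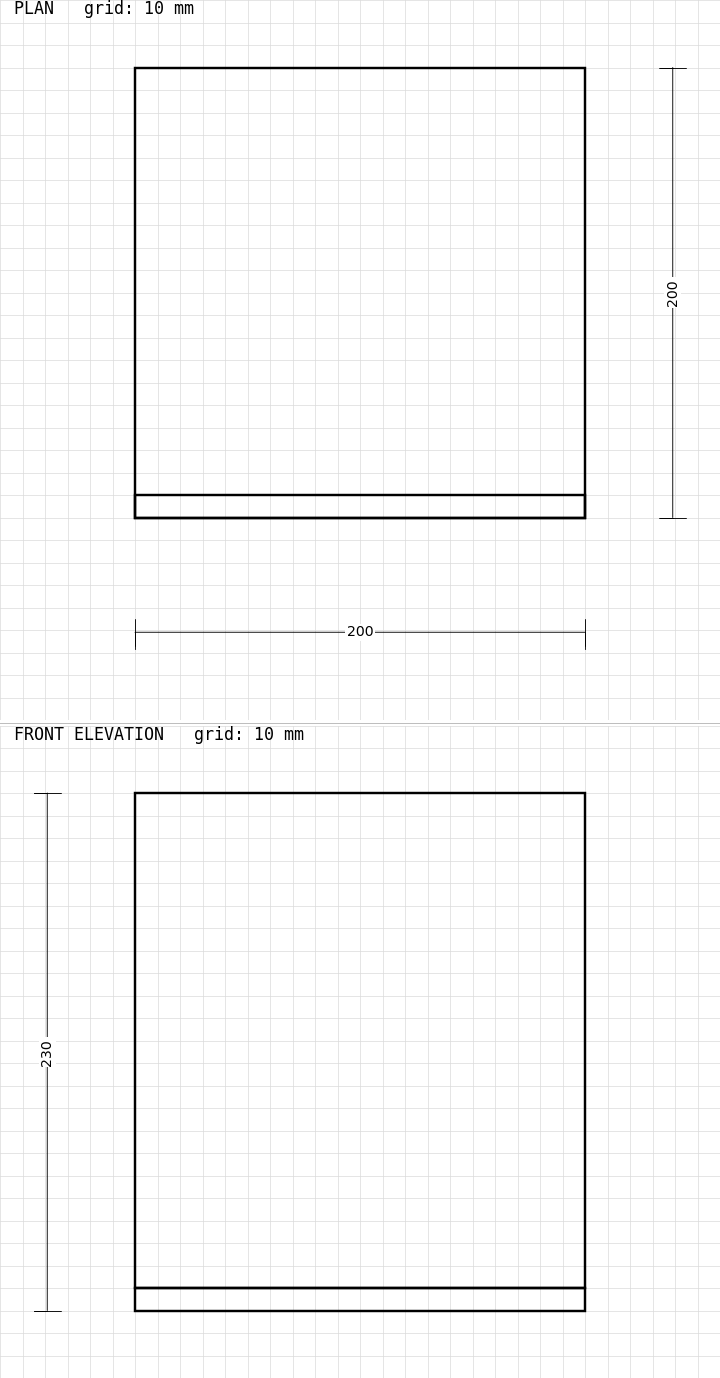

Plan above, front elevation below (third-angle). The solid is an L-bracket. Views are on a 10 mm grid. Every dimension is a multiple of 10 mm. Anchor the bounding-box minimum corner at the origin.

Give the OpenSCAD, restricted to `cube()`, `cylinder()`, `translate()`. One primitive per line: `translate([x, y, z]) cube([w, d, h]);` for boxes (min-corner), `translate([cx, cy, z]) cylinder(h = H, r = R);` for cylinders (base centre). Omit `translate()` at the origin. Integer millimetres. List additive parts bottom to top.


cube([200, 200, 10]);
translate([0, 0, 10]) cube([200, 10, 220]);


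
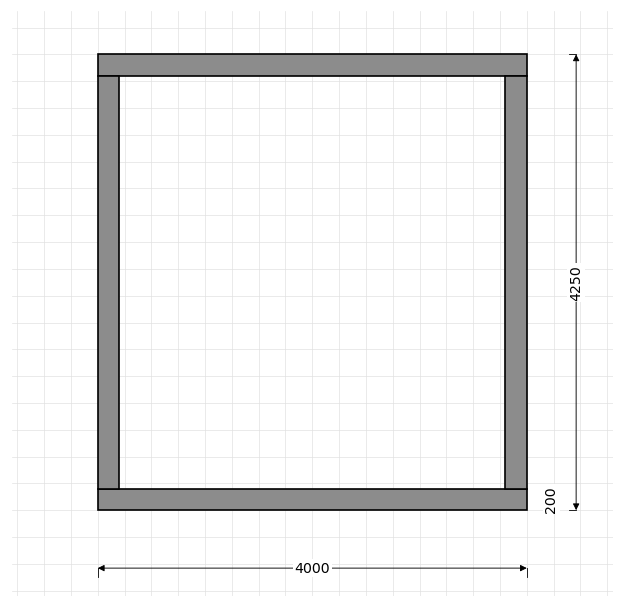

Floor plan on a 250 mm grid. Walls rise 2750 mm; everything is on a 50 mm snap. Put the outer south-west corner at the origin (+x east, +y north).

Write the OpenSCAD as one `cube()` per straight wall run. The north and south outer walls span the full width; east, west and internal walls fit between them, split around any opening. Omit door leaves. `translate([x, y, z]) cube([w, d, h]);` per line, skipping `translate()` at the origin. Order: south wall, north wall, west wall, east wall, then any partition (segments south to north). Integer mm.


cube([4000, 200, 2750]);
translate([0, 4050, 0]) cube([4000, 200, 2750]);
translate([0, 200, 0]) cube([200, 3850, 2750]);
translate([3800, 200, 0]) cube([200, 3850, 2750]);


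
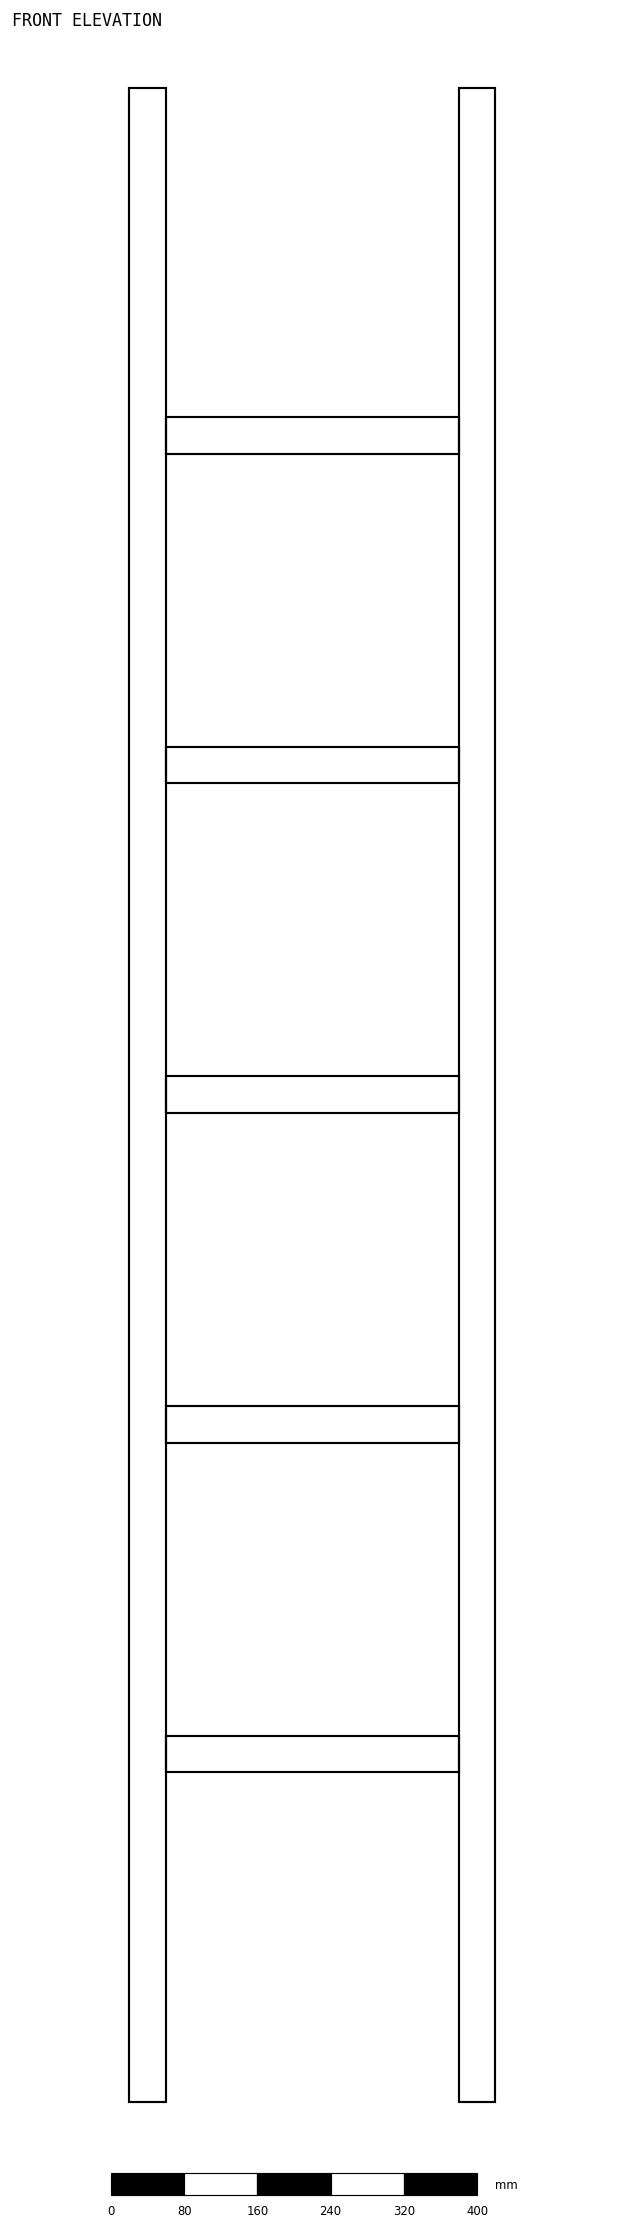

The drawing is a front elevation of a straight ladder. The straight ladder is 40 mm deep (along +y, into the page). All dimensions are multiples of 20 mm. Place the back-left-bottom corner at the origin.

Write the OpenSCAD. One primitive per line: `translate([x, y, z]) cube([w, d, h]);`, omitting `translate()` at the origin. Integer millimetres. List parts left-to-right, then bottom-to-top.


cube([40, 40, 2200]);
translate([40, 0, 360]) cube([320, 40, 40]);
translate([40, 0, 720]) cube([320, 40, 40]);
translate([40, 0, 1080]) cube([320, 40, 40]);
translate([40, 0, 1440]) cube([320, 40, 40]);
translate([40, 0, 1800]) cube([320, 40, 40]);
translate([360, 0, 0]) cube([40, 40, 2200]);


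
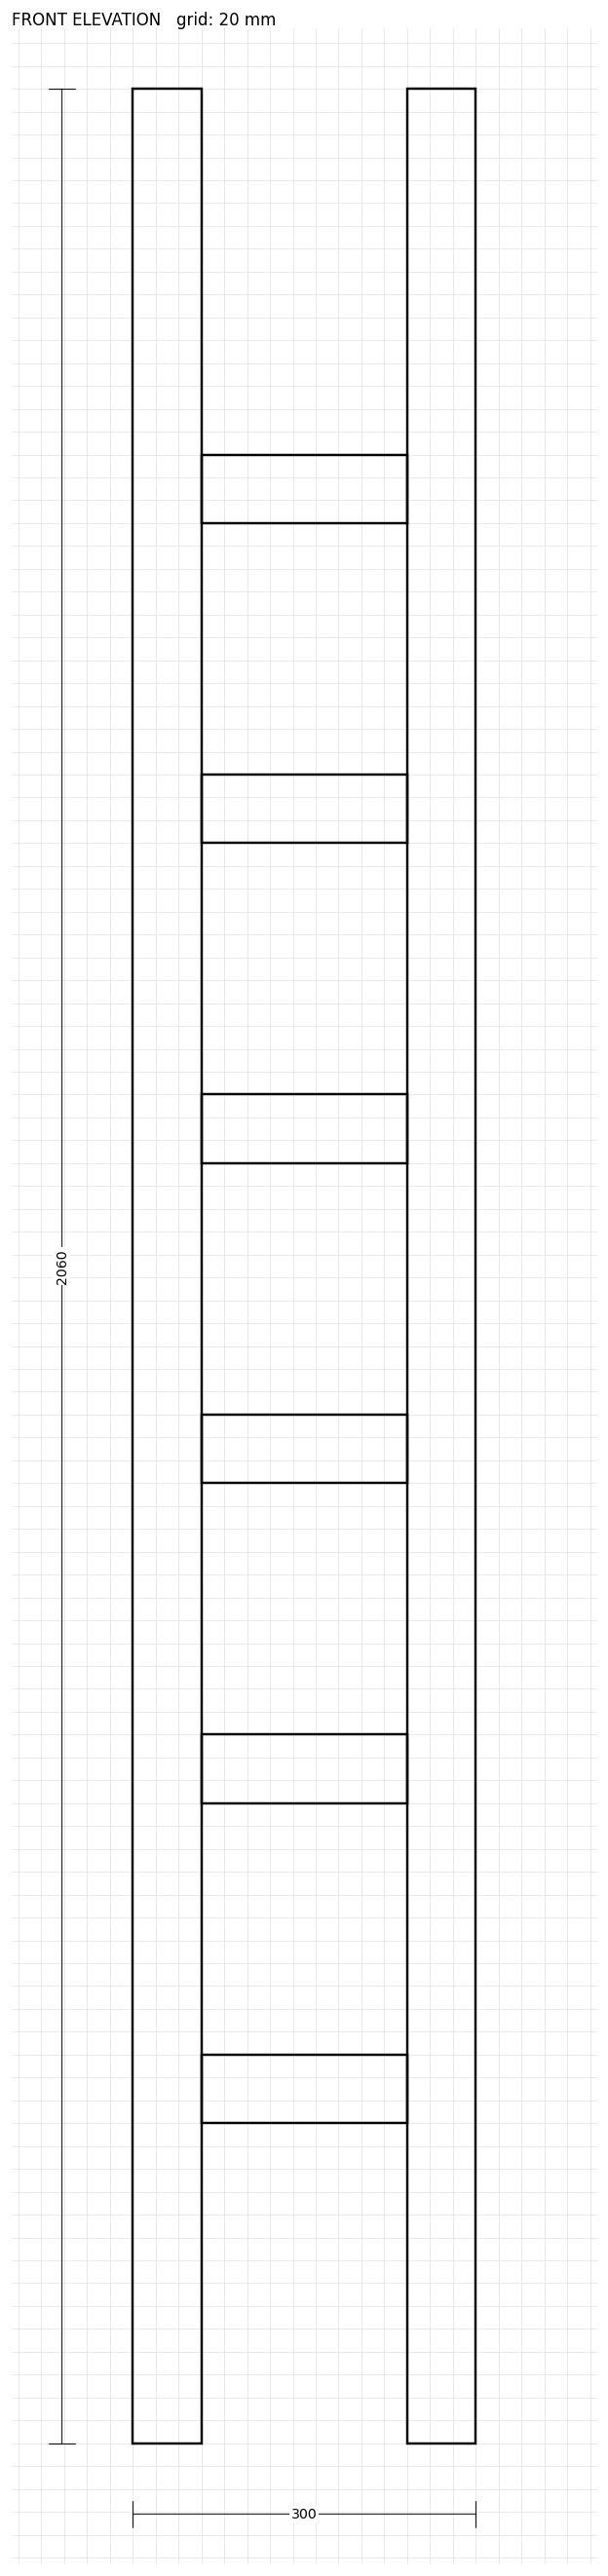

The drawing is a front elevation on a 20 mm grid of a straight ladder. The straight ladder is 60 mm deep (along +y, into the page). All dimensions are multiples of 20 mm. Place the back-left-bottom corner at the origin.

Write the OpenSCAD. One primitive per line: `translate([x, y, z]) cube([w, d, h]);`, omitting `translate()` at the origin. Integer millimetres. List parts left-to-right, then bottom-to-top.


cube([60, 60, 2060]);
translate([60, 0, 280]) cube([180, 60, 60]);
translate([60, 0, 560]) cube([180, 60, 60]);
translate([60, 0, 840]) cube([180, 60, 60]);
translate([60, 0, 1120]) cube([180, 60, 60]);
translate([60, 0, 1400]) cube([180, 60, 60]);
translate([60, 0, 1680]) cube([180, 60, 60]);
translate([240, 0, 0]) cube([60, 60, 2060]);
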